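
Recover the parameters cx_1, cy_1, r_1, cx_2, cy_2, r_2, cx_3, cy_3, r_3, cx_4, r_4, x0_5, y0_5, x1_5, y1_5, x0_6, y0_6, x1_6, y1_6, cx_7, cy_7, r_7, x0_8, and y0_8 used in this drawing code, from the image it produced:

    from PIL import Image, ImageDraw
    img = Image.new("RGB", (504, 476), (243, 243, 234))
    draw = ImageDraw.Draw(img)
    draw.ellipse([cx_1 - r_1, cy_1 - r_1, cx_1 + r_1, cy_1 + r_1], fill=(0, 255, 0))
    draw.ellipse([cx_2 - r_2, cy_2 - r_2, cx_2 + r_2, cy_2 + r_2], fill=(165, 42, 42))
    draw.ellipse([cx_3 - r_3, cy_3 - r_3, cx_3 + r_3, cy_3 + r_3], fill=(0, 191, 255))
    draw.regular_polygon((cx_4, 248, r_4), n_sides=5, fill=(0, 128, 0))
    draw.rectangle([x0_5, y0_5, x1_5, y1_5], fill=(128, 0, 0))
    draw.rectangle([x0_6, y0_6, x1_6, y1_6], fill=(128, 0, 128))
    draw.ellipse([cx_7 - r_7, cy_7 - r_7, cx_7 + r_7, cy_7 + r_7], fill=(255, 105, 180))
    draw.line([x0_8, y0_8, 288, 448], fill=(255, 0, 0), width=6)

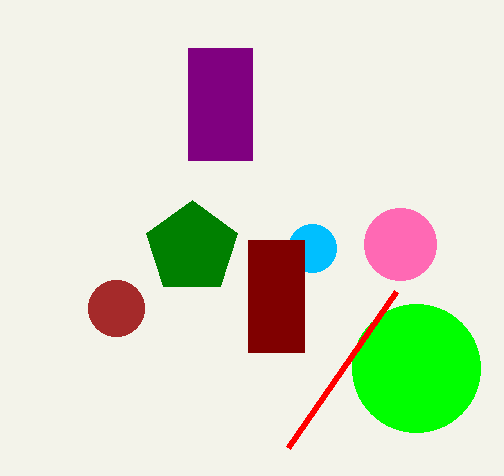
cx_1 = 416
cy_1 = 368
r_1 = 64
cx_2 = 116
cy_2 = 308
r_2 = 28
cx_3 = 312
cy_3 = 248
r_3 = 24
cx_4 = 192
r_4 = 48
x0_5 = 248
y0_5 = 240
x1_5 = 304
y1_5 = 352
x0_6 = 188
y0_6 = 48
x1_6 = 252
y1_6 = 160
cx_7 = 400
cy_7 = 244
r_7 = 36
x0_8 = 396
y0_8 = 292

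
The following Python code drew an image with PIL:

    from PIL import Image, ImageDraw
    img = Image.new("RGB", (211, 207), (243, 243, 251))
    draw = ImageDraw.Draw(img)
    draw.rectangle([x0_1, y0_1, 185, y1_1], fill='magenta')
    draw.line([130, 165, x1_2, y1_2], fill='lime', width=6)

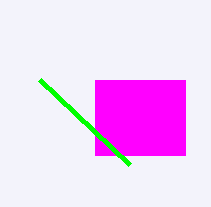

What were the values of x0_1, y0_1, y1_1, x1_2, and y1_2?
x0_1 = 95, y0_1 = 80, y1_1 = 155, x1_2 = 40, y1_2 = 80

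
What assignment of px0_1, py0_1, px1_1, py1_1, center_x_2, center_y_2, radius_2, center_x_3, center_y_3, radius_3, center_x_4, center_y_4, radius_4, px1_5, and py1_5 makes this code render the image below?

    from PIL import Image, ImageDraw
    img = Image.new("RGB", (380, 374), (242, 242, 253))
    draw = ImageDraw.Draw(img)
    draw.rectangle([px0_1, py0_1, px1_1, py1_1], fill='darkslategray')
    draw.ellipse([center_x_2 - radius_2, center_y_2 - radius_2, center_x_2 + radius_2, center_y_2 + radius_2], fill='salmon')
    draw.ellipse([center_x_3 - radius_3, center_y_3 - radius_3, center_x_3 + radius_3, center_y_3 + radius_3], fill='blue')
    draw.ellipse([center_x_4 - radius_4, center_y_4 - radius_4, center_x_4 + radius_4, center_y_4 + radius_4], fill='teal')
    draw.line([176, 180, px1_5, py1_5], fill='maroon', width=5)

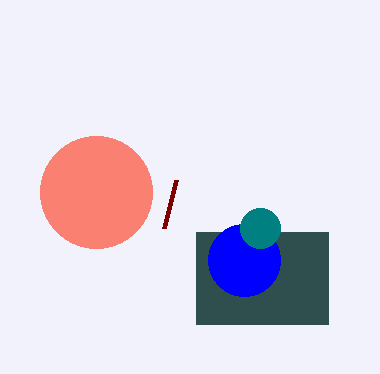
px0_1 = 196, py0_1 = 232, px1_1 = 328, py1_1 = 324, center_x_2 = 96, center_y_2 = 192, radius_2 = 56, center_x_3 = 244, center_y_3 = 260, radius_3 = 36, center_x_4 = 260, center_y_4 = 228, radius_4 = 20, px1_5 = 164, py1_5 = 228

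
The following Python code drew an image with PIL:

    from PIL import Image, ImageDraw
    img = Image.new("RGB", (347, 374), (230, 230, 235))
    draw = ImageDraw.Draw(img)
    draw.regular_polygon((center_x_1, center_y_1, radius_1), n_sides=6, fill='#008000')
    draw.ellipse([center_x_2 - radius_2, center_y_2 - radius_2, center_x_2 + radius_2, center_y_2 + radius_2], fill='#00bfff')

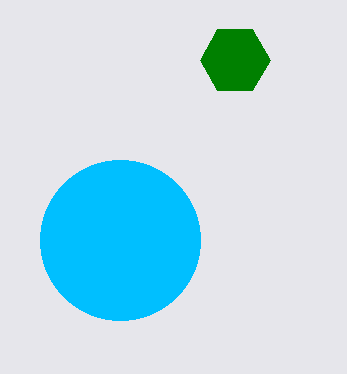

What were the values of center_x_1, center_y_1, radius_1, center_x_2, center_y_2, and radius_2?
center_x_1 = 235, center_y_1 = 60, radius_1 = 35, center_x_2 = 120, center_y_2 = 240, radius_2 = 80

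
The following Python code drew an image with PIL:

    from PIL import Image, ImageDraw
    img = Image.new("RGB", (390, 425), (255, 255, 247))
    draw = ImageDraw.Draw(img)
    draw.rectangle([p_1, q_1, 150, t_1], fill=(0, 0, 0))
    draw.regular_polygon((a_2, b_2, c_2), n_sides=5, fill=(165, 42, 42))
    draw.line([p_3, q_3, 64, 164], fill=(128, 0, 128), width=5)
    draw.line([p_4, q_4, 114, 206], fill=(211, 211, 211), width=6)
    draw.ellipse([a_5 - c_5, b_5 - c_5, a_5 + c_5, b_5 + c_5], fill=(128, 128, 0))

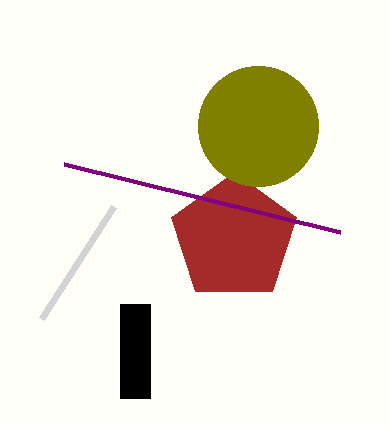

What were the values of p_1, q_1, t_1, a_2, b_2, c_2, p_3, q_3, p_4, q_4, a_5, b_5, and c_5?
p_1 = 120
q_1 = 304
t_1 = 398
a_2 = 234
b_2 = 238
c_2 = 66
p_3 = 340
q_3 = 232
p_4 = 42
q_4 = 318
a_5 = 258
b_5 = 126
c_5 = 60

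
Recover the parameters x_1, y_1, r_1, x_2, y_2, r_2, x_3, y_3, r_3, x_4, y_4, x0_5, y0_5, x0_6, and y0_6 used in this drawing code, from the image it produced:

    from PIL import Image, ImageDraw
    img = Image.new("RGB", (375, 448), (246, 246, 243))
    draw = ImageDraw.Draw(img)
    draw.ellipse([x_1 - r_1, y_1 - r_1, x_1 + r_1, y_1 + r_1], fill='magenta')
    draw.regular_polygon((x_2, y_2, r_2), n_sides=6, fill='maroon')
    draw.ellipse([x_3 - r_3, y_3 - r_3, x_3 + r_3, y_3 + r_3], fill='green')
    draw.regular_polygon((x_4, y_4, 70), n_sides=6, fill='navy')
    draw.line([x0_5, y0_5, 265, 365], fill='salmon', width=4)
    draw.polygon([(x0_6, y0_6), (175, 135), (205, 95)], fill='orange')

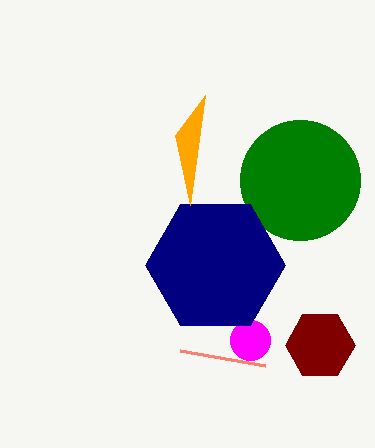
x_1 = 250
y_1 = 340
r_1 = 20
x_2 = 320
y_2 = 345
r_2 = 35
x_3 = 300
y_3 = 180
r_3 = 60
x_4 = 215
y_4 = 265
x0_5 = 180
y0_5 = 350
x0_6 = 190
y0_6 = 205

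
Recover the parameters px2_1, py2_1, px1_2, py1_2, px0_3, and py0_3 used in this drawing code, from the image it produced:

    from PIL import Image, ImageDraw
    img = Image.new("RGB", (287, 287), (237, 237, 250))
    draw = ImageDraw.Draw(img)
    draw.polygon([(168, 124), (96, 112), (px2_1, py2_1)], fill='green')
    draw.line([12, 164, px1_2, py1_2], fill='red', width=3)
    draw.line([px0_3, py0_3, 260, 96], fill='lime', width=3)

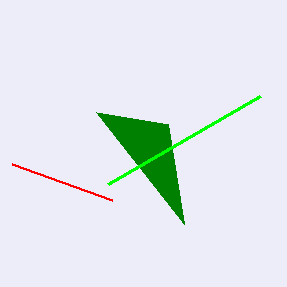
px2_1 = 184; py2_1 = 224; px1_2 = 112; py1_2 = 200; px0_3 = 108; py0_3 = 184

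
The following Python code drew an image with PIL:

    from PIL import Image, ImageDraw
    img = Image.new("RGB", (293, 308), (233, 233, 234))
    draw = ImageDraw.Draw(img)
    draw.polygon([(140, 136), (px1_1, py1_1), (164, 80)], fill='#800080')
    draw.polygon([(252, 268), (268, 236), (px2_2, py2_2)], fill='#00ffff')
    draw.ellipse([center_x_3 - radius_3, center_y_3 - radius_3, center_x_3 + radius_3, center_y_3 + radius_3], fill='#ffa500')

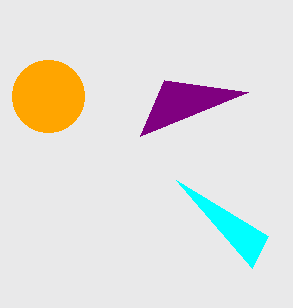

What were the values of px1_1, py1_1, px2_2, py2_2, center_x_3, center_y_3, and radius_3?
px1_1 = 248, py1_1 = 92, px2_2 = 176, py2_2 = 180, center_x_3 = 48, center_y_3 = 96, radius_3 = 36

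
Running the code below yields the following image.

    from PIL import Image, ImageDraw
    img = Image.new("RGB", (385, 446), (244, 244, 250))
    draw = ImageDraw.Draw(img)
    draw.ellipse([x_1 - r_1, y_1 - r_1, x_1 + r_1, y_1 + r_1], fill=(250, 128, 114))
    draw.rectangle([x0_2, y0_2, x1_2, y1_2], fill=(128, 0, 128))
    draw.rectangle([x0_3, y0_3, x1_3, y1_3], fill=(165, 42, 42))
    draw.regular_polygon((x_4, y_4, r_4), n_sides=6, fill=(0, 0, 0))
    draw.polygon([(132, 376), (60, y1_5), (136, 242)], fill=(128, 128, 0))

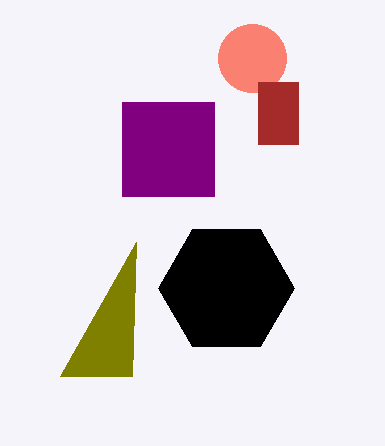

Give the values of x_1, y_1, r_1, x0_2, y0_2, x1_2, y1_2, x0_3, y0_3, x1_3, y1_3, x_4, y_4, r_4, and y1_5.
x_1 = 252, y_1 = 58, r_1 = 34, x0_2 = 122, y0_2 = 102, x1_2 = 214, y1_2 = 196, x0_3 = 258, y0_3 = 82, x1_3 = 298, y1_3 = 144, x_4 = 226, y_4 = 288, r_4 = 68, y1_5 = 376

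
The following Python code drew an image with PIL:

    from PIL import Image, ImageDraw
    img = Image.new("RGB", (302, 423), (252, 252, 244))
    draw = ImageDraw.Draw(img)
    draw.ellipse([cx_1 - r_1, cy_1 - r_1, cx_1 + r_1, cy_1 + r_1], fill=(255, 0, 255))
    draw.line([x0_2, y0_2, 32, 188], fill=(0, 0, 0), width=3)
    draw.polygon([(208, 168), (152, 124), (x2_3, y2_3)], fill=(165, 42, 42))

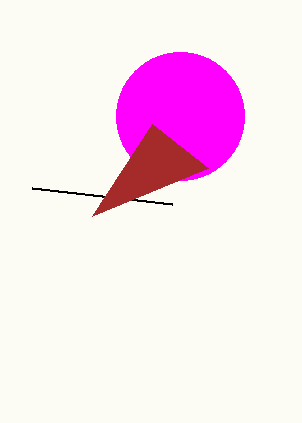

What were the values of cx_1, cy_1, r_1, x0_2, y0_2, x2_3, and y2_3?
cx_1 = 180
cy_1 = 116
r_1 = 64
x0_2 = 172
y0_2 = 204
x2_3 = 92
y2_3 = 216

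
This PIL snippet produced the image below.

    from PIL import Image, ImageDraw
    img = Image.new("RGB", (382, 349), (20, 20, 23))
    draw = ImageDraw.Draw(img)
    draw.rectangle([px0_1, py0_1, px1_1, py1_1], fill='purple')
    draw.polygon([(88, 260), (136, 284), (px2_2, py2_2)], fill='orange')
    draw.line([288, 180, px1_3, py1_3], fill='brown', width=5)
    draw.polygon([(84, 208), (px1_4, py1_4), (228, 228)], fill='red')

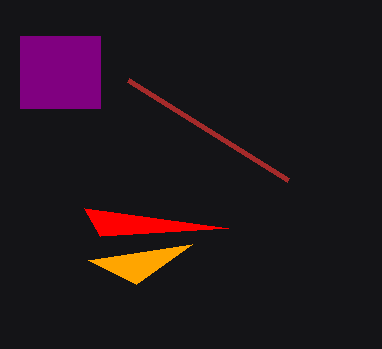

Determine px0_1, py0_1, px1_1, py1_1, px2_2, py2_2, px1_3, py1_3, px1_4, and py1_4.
px0_1 = 20, py0_1 = 36, px1_1 = 100, py1_1 = 108, px2_2 = 192, py2_2 = 244, px1_3 = 128, py1_3 = 80, px1_4 = 100, py1_4 = 236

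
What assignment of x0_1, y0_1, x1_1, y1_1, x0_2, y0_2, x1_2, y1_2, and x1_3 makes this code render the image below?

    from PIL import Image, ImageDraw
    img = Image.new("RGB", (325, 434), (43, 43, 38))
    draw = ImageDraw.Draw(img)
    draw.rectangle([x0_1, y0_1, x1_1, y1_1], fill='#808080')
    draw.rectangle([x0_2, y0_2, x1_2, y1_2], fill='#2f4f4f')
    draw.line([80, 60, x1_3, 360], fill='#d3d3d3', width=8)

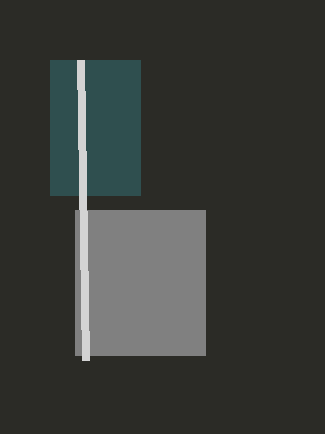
x0_1 = 75, y0_1 = 210, x1_1 = 205, y1_1 = 355, x0_2 = 50, y0_2 = 60, x1_2 = 140, y1_2 = 195, x1_3 = 85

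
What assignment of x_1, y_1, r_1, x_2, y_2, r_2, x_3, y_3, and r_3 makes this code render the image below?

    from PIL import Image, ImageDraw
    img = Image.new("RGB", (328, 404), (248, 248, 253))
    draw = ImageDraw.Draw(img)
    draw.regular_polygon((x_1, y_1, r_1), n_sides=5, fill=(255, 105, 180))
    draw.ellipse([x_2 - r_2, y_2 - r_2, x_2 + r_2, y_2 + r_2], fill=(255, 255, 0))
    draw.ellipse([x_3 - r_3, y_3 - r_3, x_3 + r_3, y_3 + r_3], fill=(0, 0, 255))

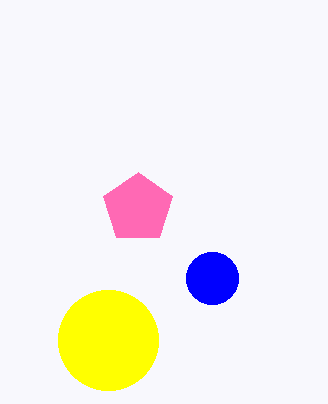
x_1 = 138, y_1 = 208, r_1 = 36, x_2 = 108, y_2 = 340, r_2 = 50, x_3 = 212, y_3 = 278, r_3 = 26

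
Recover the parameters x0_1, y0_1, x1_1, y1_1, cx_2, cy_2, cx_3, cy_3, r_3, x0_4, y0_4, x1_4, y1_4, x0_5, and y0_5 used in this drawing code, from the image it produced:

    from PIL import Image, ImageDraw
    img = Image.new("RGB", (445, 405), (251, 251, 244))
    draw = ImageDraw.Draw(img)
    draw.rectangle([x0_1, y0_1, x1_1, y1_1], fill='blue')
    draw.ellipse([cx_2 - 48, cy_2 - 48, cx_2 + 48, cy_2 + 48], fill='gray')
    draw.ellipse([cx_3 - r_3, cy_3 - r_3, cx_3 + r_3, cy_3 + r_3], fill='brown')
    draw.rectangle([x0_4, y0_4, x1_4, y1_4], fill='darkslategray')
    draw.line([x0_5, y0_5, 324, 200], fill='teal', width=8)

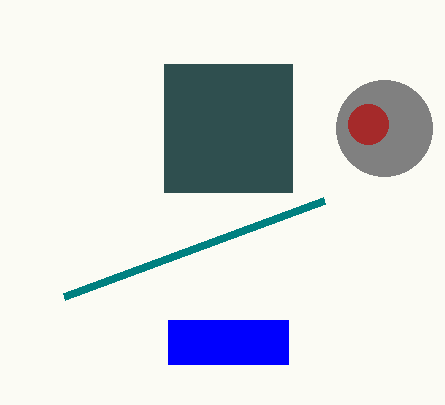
x0_1 = 168, y0_1 = 320, x1_1 = 288, y1_1 = 364, cx_2 = 384, cy_2 = 128, cx_3 = 368, cy_3 = 124, r_3 = 20, x0_4 = 164, y0_4 = 64, x1_4 = 292, y1_4 = 192, x0_5 = 64, y0_5 = 296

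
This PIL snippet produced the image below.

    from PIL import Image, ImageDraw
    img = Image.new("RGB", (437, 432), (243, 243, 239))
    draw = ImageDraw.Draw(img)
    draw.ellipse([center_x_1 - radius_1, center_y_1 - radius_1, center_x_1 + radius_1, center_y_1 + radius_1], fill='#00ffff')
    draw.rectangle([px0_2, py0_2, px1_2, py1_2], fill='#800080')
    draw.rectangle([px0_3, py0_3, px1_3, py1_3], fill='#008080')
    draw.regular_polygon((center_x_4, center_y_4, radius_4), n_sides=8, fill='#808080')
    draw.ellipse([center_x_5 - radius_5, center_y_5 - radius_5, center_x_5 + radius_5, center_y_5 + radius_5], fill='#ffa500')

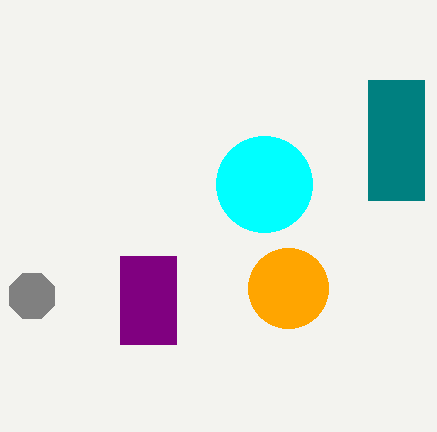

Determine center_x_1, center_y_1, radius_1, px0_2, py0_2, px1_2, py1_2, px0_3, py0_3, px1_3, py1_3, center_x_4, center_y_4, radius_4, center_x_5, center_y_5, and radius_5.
center_x_1 = 264; center_y_1 = 184; radius_1 = 48; px0_2 = 120; py0_2 = 256; px1_2 = 176; py1_2 = 344; px0_3 = 368; py0_3 = 80; px1_3 = 424; py1_3 = 200; center_x_4 = 32; center_y_4 = 296; radius_4 = 24; center_x_5 = 288; center_y_5 = 288; radius_5 = 40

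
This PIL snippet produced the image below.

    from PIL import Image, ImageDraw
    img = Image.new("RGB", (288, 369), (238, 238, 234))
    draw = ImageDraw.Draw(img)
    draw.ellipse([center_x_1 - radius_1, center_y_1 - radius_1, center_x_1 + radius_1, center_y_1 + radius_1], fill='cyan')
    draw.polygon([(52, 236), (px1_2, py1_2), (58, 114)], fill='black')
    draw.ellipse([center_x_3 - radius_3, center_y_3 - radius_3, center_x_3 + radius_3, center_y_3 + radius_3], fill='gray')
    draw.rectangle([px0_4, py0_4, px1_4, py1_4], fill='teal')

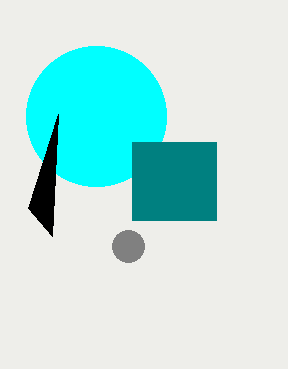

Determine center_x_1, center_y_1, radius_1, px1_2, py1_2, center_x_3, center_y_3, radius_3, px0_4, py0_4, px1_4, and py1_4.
center_x_1 = 96, center_y_1 = 116, radius_1 = 70, px1_2 = 28, py1_2 = 208, center_x_3 = 128, center_y_3 = 246, radius_3 = 16, px0_4 = 132, py0_4 = 142, px1_4 = 216, py1_4 = 220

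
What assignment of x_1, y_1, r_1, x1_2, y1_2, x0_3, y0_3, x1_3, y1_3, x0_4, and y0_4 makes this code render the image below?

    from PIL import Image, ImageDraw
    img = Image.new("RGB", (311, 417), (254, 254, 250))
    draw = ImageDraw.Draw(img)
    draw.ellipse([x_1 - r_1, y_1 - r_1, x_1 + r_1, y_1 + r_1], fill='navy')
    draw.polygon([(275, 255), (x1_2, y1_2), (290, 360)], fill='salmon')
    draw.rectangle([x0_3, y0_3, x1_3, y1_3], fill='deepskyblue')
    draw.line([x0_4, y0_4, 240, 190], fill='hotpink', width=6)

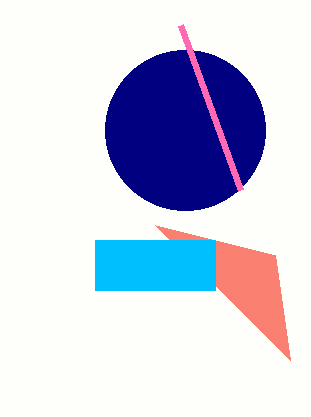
x_1 = 185; y_1 = 130; r_1 = 80; x1_2 = 155; y1_2 = 225; x0_3 = 95; y0_3 = 240; x1_3 = 215; y1_3 = 290; x0_4 = 180; y0_4 = 25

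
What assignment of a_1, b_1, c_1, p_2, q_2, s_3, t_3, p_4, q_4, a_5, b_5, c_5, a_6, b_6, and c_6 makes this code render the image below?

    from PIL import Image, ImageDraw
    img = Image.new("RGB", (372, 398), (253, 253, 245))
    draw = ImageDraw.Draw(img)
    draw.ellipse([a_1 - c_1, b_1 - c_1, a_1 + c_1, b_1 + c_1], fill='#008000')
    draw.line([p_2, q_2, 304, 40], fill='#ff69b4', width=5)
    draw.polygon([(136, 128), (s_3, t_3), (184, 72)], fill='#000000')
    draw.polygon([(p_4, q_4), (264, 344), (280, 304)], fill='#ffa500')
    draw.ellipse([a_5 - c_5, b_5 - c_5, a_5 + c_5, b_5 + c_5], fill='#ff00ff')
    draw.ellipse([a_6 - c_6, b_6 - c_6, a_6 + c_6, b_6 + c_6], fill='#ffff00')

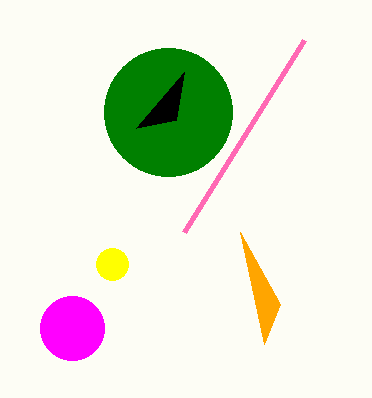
a_1 = 168, b_1 = 112, c_1 = 64, p_2 = 184, q_2 = 232, s_3 = 176, t_3 = 120, p_4 = 240, q_4 = 232, a_5 = 72, b_5 = 328, c_5 = 32, a_6 = 112, b_6 = 264, c_6 = 16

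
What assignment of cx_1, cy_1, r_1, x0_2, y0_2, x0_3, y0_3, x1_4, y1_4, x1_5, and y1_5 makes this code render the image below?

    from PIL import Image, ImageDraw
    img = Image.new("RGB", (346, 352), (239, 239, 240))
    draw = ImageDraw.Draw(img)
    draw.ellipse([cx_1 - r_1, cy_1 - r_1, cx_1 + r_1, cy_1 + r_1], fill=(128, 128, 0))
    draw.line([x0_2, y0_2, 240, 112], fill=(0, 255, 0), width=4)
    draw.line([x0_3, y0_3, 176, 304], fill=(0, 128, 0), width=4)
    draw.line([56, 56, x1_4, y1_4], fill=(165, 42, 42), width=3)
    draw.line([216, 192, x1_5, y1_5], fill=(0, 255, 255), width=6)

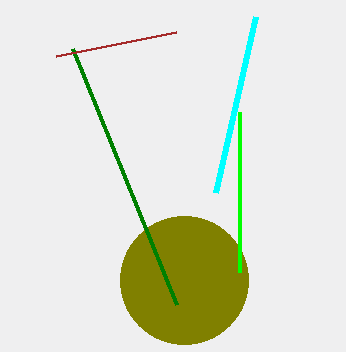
cx_1 = 184
cy_1 = 280
r_1 = 64
x0_2 = 240
y0_2 = 272
x0_3 = 72
y0_3 = 48
x1_4 = 176
y1_4 = 32
x1_5 = 256
y1_5 = 16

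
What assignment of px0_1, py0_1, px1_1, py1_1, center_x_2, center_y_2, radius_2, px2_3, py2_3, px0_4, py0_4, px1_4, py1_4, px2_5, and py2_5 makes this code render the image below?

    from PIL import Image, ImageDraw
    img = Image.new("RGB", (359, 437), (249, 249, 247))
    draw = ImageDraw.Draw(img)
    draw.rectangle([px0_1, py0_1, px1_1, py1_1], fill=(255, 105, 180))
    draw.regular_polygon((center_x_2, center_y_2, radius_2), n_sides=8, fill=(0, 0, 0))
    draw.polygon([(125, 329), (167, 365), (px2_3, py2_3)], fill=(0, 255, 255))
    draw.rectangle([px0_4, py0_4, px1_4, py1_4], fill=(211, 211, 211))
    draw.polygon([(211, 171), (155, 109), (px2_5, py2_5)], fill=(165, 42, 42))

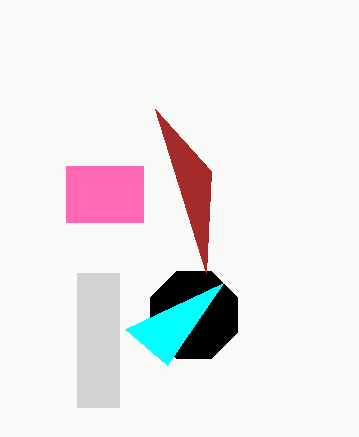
px0_1 = 66, py0_1 = 166, px1_1 = 143, py1_1 = 222, center_x_2 = 194, center_y_2 = 315, radius_2 = 47, px2_3 = 223, py2_3 = 283, px0_4 = 77, py0_4 = 273, px1_4 = 119, py1_4 = 407, px2_5 = 206, py2_5 = 273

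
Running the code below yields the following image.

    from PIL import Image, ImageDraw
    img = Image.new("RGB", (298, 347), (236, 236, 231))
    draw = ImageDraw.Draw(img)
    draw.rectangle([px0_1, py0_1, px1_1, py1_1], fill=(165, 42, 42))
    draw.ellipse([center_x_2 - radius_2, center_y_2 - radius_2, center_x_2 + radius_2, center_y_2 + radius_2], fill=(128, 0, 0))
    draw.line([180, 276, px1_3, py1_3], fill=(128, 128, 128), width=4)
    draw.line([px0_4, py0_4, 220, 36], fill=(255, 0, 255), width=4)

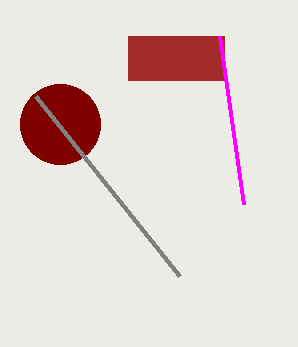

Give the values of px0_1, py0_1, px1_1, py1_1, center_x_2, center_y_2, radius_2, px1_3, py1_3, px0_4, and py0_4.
px0_1 = 128, py0_1 = 36, px1_1 = 224, py1_1 = 80, center_x_2 = 60, center_y_2 = 124, radius_2 = 40, px1_3 = 36, py1_3 = 96, px0_4 = 244, py0_4 = 204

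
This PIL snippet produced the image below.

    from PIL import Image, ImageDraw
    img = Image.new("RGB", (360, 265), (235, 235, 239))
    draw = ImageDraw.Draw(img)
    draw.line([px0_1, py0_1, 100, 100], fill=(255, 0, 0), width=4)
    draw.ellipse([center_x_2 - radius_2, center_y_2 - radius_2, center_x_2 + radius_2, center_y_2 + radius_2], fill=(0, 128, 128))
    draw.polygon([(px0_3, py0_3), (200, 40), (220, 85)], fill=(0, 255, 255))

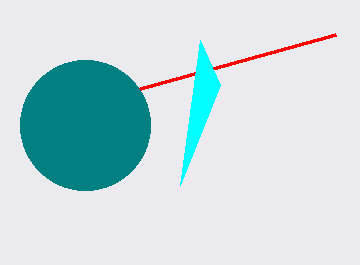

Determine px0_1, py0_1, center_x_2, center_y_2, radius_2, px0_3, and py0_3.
px0_1 = 335, py0_1 = 35, center_x_2 = 85, center_y_2 = 125, radius_2 = 65, px0_3 = 180, py0_3 = 185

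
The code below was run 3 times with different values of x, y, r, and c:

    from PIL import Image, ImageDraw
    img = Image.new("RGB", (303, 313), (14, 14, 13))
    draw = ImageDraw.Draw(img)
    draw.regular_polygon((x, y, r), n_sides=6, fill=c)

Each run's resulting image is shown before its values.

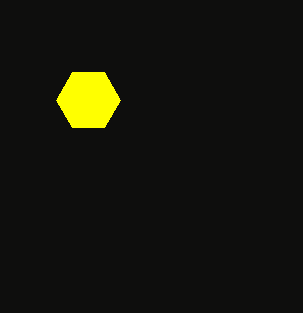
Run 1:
x = 88; y = 100; r = 32; c = 'yellow'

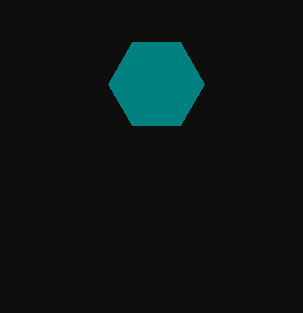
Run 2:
x = 156, y = 84, r = 48, c = 'teal'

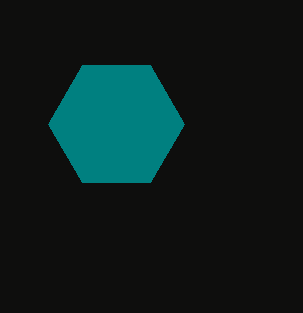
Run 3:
x = 116; y = 124; r = 68; c = 'teal'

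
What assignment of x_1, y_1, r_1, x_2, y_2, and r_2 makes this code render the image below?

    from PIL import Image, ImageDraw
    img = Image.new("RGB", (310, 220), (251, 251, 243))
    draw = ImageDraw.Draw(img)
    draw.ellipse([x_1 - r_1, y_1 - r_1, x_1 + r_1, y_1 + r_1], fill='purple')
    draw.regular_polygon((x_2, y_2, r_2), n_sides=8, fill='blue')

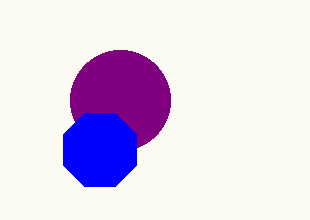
x_1 = 120, y_1 = 100, r_1 = 50, x_2 = 100, y_2 = 150, r_2 = 40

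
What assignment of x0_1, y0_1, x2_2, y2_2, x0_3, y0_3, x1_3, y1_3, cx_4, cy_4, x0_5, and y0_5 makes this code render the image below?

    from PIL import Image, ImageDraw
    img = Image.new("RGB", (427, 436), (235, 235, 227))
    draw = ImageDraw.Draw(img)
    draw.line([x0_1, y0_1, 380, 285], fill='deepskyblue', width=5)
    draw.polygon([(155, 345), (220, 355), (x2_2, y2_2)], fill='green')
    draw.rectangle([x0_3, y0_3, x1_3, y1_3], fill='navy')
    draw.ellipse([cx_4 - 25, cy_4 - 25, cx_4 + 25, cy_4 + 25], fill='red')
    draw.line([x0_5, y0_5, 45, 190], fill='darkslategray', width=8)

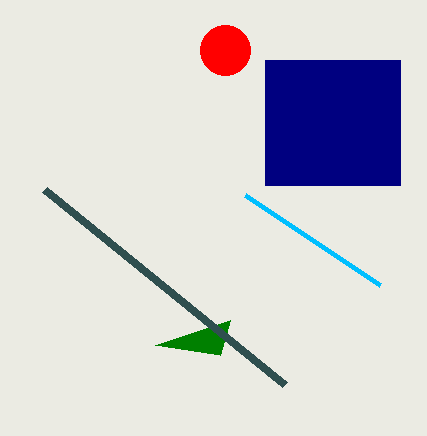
x0_1 = 245; y0_1 = 195; x2_2 = 230; y2_2 = 320; x0_3 = 265; y0_3 = 60; x1_3 = 400; y1_3 = 185; cx_4 = 225; cy_4 = 50; x0_5 = 285; y0_5 = 385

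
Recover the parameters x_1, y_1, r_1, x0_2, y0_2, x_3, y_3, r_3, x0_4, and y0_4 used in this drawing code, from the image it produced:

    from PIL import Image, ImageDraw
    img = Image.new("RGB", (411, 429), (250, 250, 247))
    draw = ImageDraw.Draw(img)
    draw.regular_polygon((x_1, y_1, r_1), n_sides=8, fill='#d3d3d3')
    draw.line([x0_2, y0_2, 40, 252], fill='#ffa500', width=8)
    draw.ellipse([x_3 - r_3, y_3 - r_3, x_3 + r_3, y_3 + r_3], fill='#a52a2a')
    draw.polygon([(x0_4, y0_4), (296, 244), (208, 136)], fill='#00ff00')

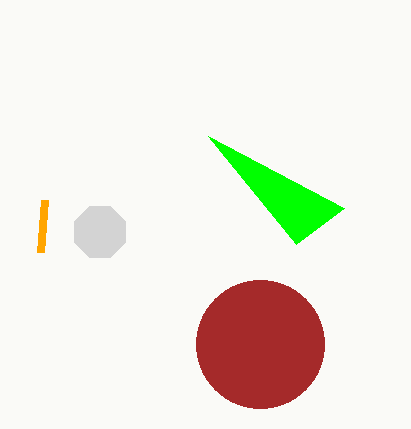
x_1 = 100; y_1 = 232; r_1 = 28; x0_2 = 44; y0_2 = 200; x_3 = 260; y_3 = 344; r_3 = 64; x0_4 = 344; y0_4 = 208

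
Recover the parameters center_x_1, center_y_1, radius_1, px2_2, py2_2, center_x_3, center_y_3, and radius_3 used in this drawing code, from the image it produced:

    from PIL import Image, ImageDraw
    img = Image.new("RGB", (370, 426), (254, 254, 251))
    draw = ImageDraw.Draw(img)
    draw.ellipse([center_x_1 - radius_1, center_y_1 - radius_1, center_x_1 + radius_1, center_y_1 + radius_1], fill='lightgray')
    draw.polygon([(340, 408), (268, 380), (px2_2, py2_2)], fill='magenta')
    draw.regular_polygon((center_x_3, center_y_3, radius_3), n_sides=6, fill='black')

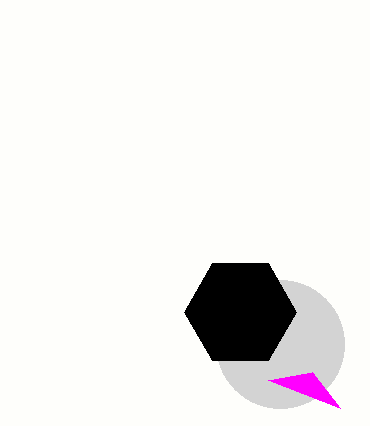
center_x_1 = 280, center_y_1 = 344, radius_1 = 64, px2_2 = 312, py2_2 = 372, center_x_3 = 240, center_y_3 = 312, radius_3 = 56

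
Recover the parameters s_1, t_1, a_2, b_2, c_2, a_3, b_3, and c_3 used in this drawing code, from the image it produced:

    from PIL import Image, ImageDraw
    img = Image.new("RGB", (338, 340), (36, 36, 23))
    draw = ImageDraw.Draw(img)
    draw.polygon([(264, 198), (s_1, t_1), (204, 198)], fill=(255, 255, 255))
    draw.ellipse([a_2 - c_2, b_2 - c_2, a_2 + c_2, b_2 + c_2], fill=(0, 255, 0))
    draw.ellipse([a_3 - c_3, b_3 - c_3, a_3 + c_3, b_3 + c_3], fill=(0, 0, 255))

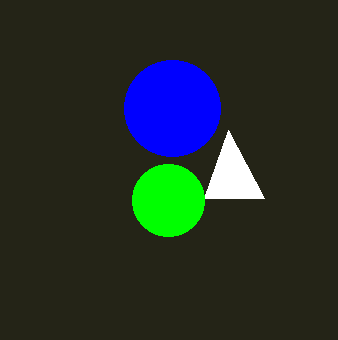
s_1 = 228; t_1 = 130; a_2 = 168; b_2 = 200; c_2 = 36; a_3 = 172; b_3 = 108; c_3 = 48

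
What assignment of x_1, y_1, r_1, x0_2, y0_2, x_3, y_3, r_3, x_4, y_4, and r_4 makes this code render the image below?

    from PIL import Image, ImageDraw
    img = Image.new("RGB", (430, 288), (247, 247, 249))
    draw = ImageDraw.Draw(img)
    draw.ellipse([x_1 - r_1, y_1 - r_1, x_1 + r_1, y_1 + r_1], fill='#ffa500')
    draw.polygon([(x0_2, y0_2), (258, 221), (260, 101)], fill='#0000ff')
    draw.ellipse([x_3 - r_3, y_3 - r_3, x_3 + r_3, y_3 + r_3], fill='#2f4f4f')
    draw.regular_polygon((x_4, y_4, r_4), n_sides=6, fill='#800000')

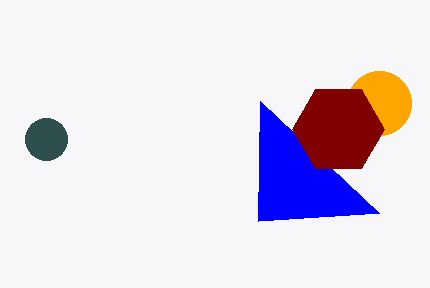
x_1 = 379; y_1 = 103; r_1 = 32; x0_2 = 379; y0_2 = 213; x_3 = 46; y_3 = 139; r_3 = 21; x_4 = 338; y_4 = 129; r_4 = 46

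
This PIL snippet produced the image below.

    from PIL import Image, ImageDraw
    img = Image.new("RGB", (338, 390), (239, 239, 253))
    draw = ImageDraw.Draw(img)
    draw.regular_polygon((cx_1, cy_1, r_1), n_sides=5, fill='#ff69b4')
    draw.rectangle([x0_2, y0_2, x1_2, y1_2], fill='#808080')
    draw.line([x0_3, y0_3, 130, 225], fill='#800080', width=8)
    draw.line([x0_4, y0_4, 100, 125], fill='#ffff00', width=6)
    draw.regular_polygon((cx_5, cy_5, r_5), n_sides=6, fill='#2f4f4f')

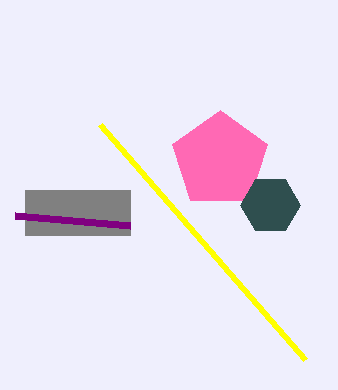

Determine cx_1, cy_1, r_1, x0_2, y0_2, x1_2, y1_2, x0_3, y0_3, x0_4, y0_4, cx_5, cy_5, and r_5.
cx_1 = 220; cy_1 = 160; r_1 = 50; x0_2 = 25; y0_2 = 190; x1_2 = 130; y1_2 = 235; x0_3 = 15; y0_3 = 215; x0_4 = 305; y0_4 = 360; cx_5 = 270; cy_5 = 205; r_5 = 30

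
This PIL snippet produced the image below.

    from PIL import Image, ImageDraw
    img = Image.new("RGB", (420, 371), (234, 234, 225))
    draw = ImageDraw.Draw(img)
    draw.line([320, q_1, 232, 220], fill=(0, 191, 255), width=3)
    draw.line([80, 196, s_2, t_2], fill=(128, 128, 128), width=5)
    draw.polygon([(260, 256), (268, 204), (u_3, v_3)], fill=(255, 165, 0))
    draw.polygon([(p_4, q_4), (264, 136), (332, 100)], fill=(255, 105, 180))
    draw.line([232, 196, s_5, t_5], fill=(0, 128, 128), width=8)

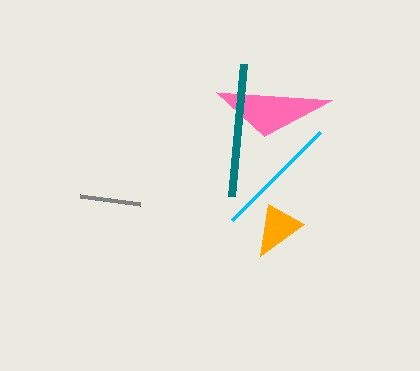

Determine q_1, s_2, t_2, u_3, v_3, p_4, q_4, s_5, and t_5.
q_1 = 132; s_2 = 140; t_2 = 204; u_3 = 304; v_3 = 224; p_4 = 216; q_4 = 92; s_5 = 244; t_5 = 64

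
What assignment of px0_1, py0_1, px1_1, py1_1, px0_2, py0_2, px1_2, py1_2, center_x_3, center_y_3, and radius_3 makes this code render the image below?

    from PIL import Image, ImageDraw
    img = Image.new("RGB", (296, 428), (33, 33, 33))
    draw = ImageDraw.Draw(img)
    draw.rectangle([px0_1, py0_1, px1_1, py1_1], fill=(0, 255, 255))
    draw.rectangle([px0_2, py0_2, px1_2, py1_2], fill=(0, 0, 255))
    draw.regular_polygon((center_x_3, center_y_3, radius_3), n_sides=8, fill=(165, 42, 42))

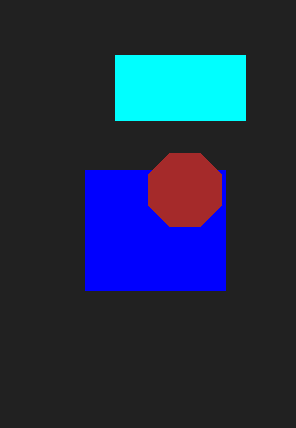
px0_1 = 115
py0_1 = 55
px1_1 = 245
py1_1 = 120
px0_2 = 85
py0_2 = 170
px1_2 = 225
py1_2 = 290
center_x_3 = 185
center_y_3 = 190
radius_3 = 40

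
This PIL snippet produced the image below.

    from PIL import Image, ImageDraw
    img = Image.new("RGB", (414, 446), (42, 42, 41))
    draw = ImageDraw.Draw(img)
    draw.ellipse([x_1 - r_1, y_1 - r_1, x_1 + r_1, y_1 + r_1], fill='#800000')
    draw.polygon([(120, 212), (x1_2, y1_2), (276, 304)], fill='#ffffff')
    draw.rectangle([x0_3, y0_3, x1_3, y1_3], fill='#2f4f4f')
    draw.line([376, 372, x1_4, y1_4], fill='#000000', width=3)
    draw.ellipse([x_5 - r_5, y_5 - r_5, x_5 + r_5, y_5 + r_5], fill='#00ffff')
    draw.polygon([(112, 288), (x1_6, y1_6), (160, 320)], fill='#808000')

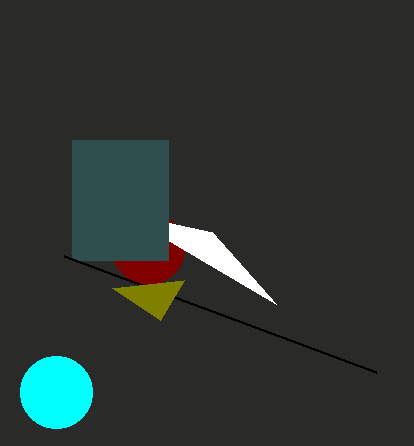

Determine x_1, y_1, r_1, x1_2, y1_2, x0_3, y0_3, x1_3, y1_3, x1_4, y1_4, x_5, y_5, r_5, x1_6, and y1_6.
x_1 = 148, y_1 = 248, r_1 = 36, x1_2 = 212, y1_2 = 232, x0_3 = 72, y0_3 = 140, x1_3 = 168, y1_3 = 260, x1_4 = 64, y1_4 = 256, x_5 = 56, y_5 = 392, r_5 = 36, x1_6 = 184, y1_6 = 280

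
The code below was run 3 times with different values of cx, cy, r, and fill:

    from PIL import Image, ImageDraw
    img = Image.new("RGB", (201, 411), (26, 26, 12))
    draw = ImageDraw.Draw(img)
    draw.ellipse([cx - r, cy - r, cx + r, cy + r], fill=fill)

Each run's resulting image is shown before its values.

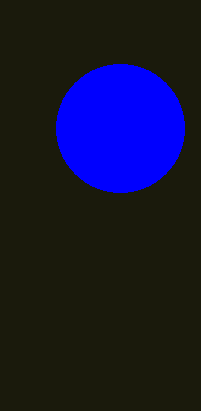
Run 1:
cx = 120; cy = 128; r = 64; fill = 'blue'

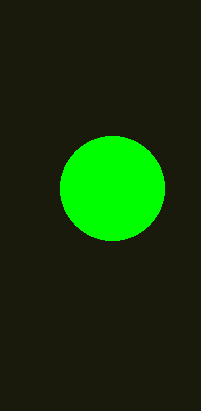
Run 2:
cx = 112
cy = 188
r = 52
fill = 'lime'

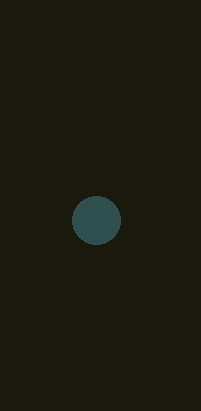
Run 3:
cx = 96, cy = 220, r = 24, fill = 'darkslategray'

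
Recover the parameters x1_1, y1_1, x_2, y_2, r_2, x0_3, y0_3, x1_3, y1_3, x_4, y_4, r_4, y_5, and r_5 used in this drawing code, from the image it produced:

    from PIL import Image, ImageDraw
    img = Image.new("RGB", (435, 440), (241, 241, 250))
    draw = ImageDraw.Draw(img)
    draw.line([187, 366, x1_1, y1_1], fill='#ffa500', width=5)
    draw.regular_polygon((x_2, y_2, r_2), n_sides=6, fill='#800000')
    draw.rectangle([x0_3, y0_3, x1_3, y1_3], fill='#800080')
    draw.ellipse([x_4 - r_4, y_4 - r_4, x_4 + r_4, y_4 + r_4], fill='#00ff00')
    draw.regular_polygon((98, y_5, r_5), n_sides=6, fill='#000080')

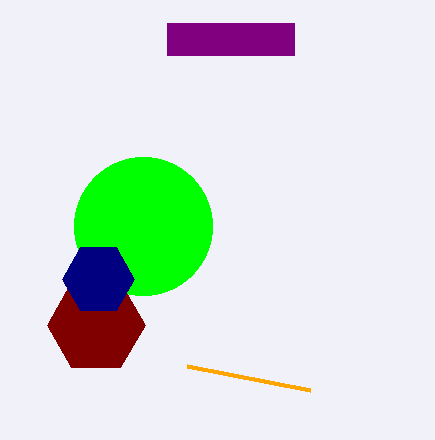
x1_1 = 310
y1_1 = 390
x_2 = 96
y_2 = 325
r_2 = 49
x0_3 = 167
y0_3 = 23
x1_3 = 294
y1_3 = 55
x_4 = 143
y_4 = 226
r_4 = 69
y_5 = 279
r_5 = 36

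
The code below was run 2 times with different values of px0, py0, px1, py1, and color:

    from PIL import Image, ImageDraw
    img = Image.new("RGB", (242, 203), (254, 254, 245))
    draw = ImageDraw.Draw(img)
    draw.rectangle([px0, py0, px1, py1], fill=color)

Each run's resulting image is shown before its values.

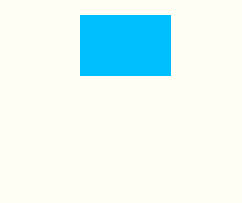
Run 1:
px0 = 80, py0 = 15, px1 = 170, py1 = 75, color = 'deepskyblue'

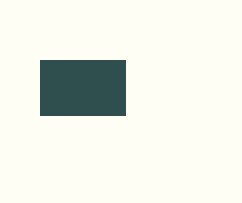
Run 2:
px0 = 40; py0 = 60; px1 = 125; py1 = 115; color = 'darkslategray'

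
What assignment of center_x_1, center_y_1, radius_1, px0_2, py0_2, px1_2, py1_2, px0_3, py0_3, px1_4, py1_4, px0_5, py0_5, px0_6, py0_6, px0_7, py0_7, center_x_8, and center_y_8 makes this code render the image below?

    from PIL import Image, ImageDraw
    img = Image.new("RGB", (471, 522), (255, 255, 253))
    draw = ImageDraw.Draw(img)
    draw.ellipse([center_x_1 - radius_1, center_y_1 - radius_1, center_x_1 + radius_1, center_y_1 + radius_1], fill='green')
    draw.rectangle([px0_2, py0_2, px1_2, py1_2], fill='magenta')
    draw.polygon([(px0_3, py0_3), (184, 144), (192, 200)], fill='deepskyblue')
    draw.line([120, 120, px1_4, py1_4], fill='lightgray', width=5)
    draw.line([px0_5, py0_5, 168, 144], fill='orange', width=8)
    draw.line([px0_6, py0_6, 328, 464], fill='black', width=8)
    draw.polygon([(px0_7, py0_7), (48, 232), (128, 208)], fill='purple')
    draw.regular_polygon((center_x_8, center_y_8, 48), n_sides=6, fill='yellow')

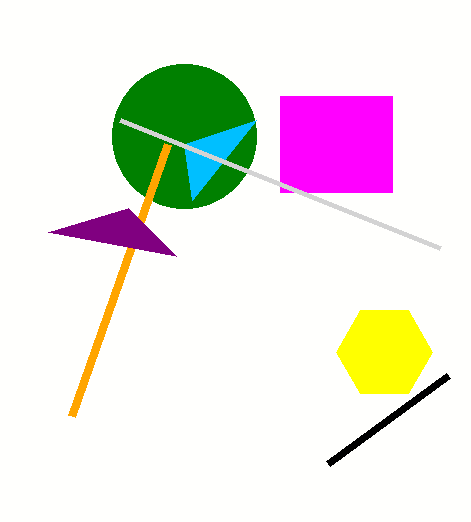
center_x_1 = 184, center_y_1 = 136, radius_1 = 72, px0_2 = 280, py0_2 = 96, px1_2 = 392, py1_2 = 192, px0_3 = 256, py0_3 = 120, px1_4 = 440, py1_4 = 248, px0_5 = 72, py0_5 = 416, px0_6 = 448, py0_6 = 376, px0_7 = 176, py0_7 = 256, center_x_8 = 384, center_y_8 = 352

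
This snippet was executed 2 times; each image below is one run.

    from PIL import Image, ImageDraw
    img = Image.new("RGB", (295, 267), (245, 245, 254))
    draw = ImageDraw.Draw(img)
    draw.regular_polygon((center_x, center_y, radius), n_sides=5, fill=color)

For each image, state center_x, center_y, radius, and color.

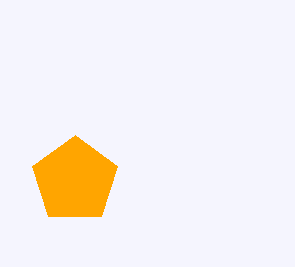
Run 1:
center_x = 75
center_y = 180
radius = 45
color = 'orange'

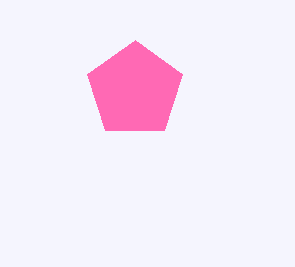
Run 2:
center_x = 135, center_y = 90, radius = 50, color = 'hotpink'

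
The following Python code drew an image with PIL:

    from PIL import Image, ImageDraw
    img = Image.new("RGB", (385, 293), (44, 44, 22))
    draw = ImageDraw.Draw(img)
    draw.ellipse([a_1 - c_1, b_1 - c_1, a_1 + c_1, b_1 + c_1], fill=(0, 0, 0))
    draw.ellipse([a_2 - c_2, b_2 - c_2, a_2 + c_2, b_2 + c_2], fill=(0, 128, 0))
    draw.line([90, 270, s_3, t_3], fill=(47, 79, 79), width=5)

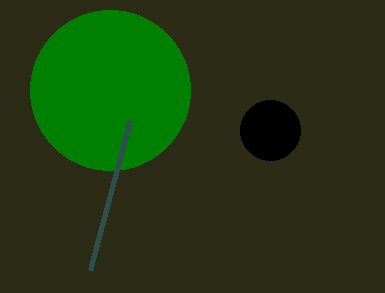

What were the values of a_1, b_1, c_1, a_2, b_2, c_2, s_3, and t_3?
a_1 = 270
b_1 = 130
c_1 = 30
a_2 = 110
b_2 = 90
c_2 = 80
s_3 = 130
t_3 = 120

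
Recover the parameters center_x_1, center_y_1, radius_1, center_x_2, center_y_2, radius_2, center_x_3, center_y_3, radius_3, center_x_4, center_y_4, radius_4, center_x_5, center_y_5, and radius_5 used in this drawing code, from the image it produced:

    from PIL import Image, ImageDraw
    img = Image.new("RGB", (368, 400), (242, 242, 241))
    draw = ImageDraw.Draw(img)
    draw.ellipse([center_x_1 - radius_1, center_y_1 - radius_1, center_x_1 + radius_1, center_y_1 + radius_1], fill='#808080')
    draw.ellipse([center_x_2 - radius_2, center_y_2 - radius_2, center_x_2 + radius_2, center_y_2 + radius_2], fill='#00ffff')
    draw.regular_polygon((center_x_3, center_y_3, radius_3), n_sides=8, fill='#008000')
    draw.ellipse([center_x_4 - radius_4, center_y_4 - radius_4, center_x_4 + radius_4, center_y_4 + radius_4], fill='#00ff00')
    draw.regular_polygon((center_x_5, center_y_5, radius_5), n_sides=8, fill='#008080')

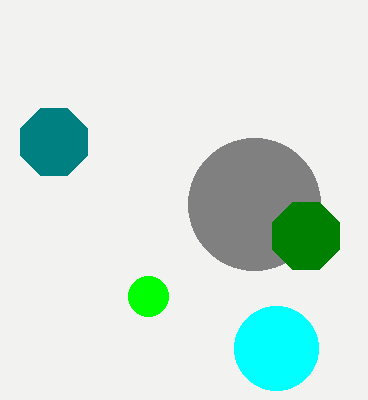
center_x_1 = 254, center_y_1 = 204, radius_1 = 66, center_x_2 = 276, center_y_2 = 348, radius_2 = 42, center_x_3 = 306, center_y_3 = 236, radius_3 = 36, center_x_4 = 148, center_y_4 = 296, radius_4 = 20, center_x_5 = 54, center_y_5 = 142, radius_5 = 36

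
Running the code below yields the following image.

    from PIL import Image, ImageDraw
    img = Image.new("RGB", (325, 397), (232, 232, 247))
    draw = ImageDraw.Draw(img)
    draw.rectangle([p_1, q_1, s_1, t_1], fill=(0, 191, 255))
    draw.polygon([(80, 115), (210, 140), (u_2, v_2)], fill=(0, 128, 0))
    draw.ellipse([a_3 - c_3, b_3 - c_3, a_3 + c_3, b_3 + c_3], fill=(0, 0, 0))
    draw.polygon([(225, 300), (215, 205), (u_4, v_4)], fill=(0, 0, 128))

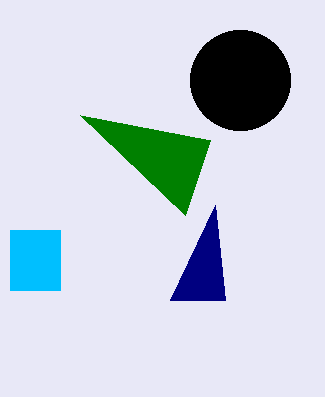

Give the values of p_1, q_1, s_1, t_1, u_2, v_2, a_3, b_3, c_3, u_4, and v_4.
p_1 = 10
q_1 = 230
s_1 = 60
t_1 = 290
u_2 = 185
v_2 = 215
a_3 = 240
b_3 = 80
c_3 = 50
u_4 = 170
v_4 = 300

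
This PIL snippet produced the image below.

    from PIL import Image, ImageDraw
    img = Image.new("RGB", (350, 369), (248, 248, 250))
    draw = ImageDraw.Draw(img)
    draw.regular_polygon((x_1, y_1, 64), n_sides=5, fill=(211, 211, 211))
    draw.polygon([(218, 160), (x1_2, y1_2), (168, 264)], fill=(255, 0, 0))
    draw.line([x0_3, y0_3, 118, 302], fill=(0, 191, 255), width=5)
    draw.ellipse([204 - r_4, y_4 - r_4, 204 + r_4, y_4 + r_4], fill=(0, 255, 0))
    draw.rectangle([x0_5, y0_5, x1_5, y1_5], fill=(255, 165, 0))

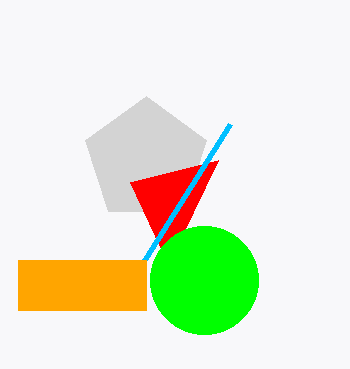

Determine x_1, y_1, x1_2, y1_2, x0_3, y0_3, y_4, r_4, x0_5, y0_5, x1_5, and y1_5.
x_1 = 146; y_1 = 160; x1_2 = 130; y1_2 = 182; x0_3 = 230; y0_3 = 124; y_4 = 280; r_4 = 54; x0_5 = 18; y0_5 = 260; x1_5 = 146; y1_5 = 310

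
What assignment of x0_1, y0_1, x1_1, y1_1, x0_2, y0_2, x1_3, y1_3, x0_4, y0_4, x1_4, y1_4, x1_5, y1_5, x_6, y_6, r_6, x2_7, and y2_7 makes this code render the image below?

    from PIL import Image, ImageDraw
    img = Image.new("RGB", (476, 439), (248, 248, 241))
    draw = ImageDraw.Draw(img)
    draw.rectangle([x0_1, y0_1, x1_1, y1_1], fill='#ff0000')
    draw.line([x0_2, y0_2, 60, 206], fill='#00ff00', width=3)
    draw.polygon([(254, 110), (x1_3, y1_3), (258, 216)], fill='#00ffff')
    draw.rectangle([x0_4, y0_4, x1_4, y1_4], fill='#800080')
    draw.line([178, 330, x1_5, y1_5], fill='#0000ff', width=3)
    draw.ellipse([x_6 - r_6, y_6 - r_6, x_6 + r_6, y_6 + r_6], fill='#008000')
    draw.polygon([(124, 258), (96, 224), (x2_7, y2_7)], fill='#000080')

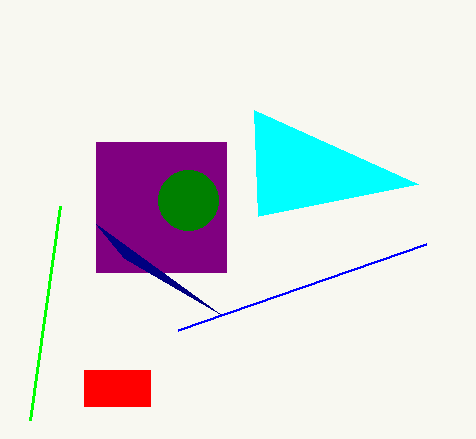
x0_1 = 84
y0_1 = 370
x1_1 = 150
y1_1 = 406
x0_2 = 30
y0_2 = 420
x1_3 = 418
y1_3 = 184
x0_4 = 96
y0_4 = 142
x1_4 = 226
y1_4 = 272
x1_5 = 426
y1_5 = 244
x_6 = 188
y_6 = 200
r_6 = 30
x2_7 = 220
y2_7 = 314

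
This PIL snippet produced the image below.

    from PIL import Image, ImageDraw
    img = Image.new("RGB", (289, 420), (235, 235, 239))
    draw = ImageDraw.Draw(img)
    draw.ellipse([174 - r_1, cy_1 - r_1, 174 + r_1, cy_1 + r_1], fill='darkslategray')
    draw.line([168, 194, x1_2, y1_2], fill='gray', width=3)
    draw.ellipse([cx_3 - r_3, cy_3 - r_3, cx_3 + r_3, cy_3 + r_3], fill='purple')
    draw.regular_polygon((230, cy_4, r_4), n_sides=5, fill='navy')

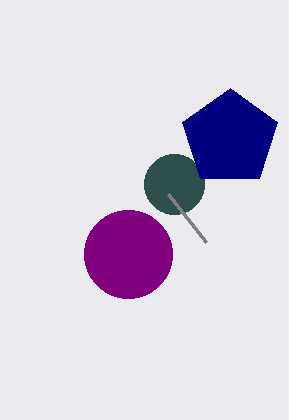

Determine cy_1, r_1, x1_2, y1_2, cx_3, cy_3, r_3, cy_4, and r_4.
cy_1 = 184
r_1 = 30
x1_2 = 206
y1_2 = 242
cx_3 = 128
cy_3 = 254
r_3 = 44
cy_4 = 138
r_4 = 50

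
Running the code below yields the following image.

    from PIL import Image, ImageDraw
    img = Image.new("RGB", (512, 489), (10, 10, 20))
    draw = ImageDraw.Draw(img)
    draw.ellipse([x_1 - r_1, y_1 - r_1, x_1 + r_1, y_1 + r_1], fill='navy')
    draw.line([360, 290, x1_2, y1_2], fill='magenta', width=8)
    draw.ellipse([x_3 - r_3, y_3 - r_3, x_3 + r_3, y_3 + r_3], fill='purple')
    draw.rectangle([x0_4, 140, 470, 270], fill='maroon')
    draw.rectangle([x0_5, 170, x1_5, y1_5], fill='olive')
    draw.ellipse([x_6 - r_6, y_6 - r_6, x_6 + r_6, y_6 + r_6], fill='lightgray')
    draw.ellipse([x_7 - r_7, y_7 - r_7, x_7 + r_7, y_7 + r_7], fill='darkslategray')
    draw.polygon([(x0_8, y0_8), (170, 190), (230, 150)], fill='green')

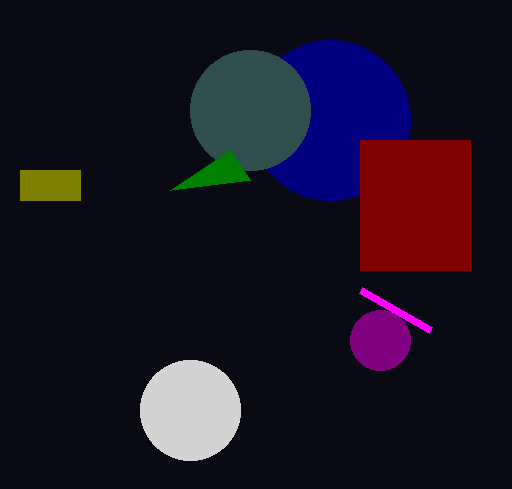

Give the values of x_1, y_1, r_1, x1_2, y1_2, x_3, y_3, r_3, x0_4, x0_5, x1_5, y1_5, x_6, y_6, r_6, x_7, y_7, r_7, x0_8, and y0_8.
x_1 = 330
y_1 = 120
r_1 = 80
x1_2 = 430
y1_2 = 330
x_3 = 380
y_3 = 340
r_3 = 30
x0_4 = 360
x0_5 = 20
x1_5 = 80
y1_5 = 200
x_6 = 190
y_6 = 410
r_6 = 50
x_7 = 250
y_7 = 110
r_7 = 60
x0_8 = 250
y0_8 = 180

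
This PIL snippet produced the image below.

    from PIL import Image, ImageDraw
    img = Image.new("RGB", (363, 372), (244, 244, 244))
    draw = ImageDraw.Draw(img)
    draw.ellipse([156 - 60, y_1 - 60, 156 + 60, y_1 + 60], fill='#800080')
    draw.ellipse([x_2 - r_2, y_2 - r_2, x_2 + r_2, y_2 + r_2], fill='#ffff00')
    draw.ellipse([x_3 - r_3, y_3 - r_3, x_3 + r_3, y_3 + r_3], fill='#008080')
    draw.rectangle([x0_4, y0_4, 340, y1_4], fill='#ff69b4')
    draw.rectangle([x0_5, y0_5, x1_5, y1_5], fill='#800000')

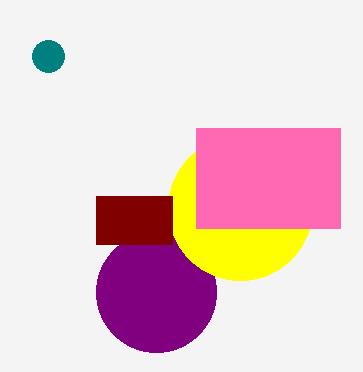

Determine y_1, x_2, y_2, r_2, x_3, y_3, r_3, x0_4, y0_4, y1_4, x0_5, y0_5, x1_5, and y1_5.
y_1 = 292; x_2 = 240; y_2 = 208; r_2 = 72; x_3 = 48; y_3 = 56; r_3 = 16; x0_4 = 196; y0_4 = 128; y1_4 = 228; x0_5 = 96; y0_5 = 196; x1_5 = 172; y1_5 = 244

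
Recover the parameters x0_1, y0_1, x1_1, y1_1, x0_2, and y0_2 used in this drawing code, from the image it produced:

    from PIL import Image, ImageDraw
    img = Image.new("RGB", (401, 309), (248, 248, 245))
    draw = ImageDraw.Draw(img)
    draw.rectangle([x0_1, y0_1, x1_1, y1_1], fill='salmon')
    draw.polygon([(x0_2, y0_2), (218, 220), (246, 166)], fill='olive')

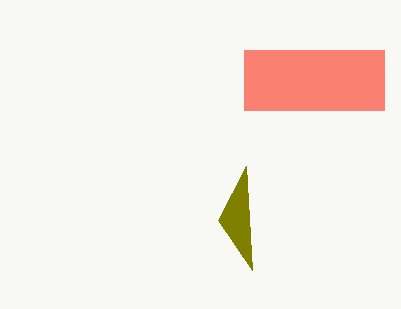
x0_1 = 244, y0_1 = 50, x1_1 = 384, y1_1 = 110, x0_2 = 252, y0_2 = 270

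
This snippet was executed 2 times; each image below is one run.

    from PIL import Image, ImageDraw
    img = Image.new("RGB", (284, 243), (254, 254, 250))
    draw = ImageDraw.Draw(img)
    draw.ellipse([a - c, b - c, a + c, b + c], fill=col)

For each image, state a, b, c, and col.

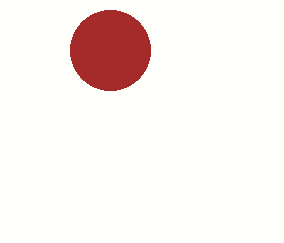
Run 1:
a = 110
b = 50
c = 40
col = 'brown'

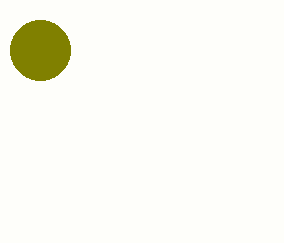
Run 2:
a = 40; b = 50; c = 30; col = 'olive'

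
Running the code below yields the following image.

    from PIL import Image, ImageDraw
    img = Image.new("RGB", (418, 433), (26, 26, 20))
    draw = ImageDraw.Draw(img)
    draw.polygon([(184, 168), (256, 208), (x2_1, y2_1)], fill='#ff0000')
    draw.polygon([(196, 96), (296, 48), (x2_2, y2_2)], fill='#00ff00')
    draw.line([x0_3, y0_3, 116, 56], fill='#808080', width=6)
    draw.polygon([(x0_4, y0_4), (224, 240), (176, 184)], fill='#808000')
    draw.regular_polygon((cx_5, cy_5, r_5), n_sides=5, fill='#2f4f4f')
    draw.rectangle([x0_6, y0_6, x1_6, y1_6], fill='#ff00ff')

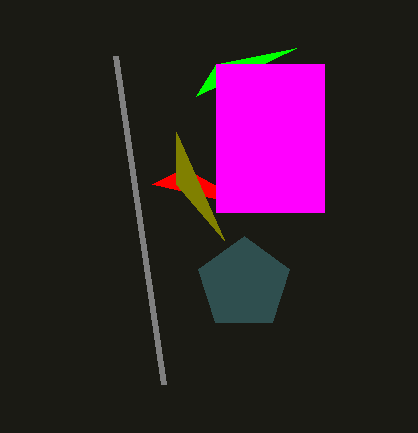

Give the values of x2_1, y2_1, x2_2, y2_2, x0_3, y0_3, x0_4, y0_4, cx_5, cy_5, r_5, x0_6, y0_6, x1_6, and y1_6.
x2_1 = 152, y2_1 = 184, x2_2 = 216, y2_2 = 64, x0_3 = 164, y0_3 = 384, x0_4 = 176, y0_4 = 132, cx_5 = 244, cy_5 = 284, r_5 = 48, x0_6 = 216, y0_6 = 64, x1_6 = 324, y1_6 = 212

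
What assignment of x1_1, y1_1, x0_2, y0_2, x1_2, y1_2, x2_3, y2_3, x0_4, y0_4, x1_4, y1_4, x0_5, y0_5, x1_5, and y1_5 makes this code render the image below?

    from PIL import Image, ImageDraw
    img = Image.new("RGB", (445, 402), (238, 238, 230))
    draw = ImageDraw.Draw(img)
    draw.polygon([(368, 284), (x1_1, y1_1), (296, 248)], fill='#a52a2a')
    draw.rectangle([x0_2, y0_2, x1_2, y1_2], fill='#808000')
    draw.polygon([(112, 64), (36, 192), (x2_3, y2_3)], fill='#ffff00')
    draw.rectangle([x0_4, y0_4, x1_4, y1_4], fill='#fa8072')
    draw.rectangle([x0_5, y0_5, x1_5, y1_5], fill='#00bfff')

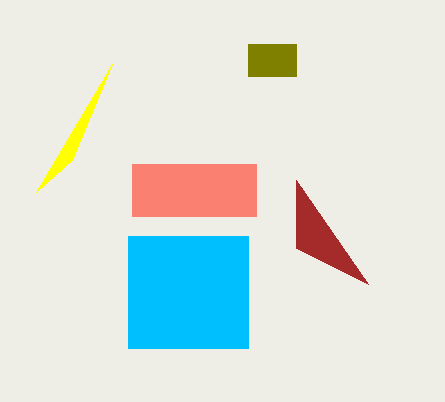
x1_1 = 296
y1_1 = 180
x0_2 = 248
y0_2 = 44
x1_2 = 296
y1_2 = 76
x2_3 = 72
y2_3 = 160
x0_4 = 132
y0_4 = 164
x1_4 = 256
y1_4 = 216
x0_5 = 128
y0_5 = 236
x1_5 = 248
y1_5 = 348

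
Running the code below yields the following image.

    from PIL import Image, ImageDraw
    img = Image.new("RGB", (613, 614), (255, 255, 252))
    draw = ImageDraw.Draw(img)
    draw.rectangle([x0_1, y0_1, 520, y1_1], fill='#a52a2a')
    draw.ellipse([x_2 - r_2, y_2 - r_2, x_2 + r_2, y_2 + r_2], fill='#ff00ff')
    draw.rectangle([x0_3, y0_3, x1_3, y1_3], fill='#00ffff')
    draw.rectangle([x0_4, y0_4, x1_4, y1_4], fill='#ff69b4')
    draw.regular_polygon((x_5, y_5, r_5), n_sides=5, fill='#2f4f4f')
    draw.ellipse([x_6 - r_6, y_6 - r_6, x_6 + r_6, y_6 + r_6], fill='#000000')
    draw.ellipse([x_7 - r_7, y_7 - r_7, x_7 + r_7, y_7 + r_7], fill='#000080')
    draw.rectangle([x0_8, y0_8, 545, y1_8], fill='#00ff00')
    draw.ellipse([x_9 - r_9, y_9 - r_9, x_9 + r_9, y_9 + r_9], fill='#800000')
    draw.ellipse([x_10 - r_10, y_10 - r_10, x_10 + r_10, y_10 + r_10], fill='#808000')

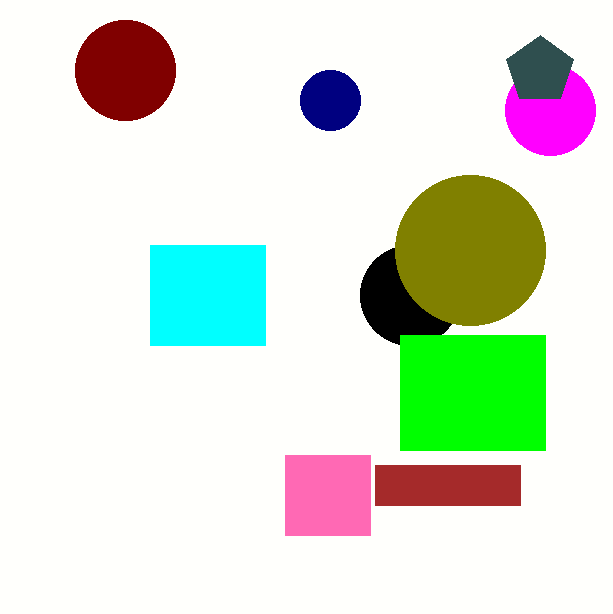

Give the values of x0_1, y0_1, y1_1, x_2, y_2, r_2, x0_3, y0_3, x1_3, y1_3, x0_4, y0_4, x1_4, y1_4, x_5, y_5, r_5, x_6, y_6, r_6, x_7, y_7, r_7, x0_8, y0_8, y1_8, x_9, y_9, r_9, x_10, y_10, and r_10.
x0_1 = 375, y0_1 = 465, y1_1 = 505, x_2 = 550, y_2 = 110, r_2 = 45, x0_3 = 150, y0_3 = 245, x1_3 = 265, y1_3 = 345, x0_4 = 285, y0_4 = 455, x1_4 = 370, y1_4 = 535, x_5 = 540, y_5 = 70, r_5 = 35, x_6 = 410, y_6 = 295, r_6 = 50, x_7 = 330, y_7 = 100, r_7 = 30, x0_8 = 400, y0_8 = 335, y1_8 = 450, x_9 = 125, y_9 = 70, r_9 = 50, x_10 = 470, y_10 = 250, r_10 = 75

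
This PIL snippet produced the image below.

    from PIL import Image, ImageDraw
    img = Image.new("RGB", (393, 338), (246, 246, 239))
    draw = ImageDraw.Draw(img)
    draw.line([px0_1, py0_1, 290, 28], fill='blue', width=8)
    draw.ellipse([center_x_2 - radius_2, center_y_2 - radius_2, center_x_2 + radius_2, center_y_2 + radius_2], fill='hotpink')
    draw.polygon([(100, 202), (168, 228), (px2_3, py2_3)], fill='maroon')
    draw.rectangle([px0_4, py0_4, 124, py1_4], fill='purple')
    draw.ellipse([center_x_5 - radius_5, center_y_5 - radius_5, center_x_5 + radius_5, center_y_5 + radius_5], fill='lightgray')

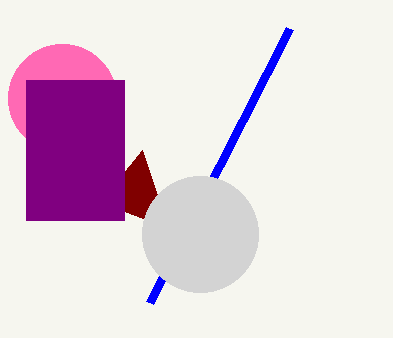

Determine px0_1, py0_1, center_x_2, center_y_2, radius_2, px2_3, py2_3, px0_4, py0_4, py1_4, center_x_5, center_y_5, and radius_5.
px0_1 = 150, py0_1 = 302, center_x_2 = 62, center_y_2 = 98, radius_2 = 54, px2_3 = 142, py2_3 = 150, px0_4 = 26, py0_4 = 80, py1_4 = 220, center_x_5 = 200, center_y_5 = 234, radius_5 = 58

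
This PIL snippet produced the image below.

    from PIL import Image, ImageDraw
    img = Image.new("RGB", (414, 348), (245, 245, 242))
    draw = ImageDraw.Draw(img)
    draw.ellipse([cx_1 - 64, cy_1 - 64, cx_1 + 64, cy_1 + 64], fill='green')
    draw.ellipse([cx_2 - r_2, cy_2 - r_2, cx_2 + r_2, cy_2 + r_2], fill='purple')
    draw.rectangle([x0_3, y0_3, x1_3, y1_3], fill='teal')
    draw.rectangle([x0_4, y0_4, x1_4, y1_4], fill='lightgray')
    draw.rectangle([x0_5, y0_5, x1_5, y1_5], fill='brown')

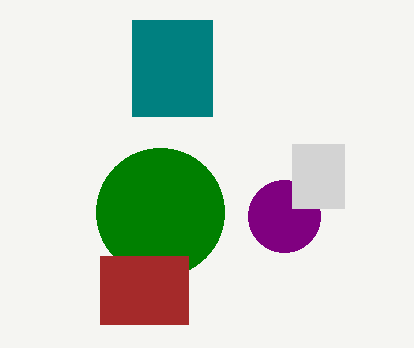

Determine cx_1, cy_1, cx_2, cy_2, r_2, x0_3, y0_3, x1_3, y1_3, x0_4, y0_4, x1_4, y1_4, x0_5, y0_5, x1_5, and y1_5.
cx_1 = 160; cy_1 = 212; cx_2 = 284; cy_2 = 216; r_2 = 36; x0_3 = 132; y0_3 = 20; x1_3 = 212; y1_3 = 116; x0_4 = 292; y0_4 = 144; x1_4 = 344; y1_4 = 208; x0_5 = 100; y0_5 = 256; x1_5 = 188; y1_5 = 324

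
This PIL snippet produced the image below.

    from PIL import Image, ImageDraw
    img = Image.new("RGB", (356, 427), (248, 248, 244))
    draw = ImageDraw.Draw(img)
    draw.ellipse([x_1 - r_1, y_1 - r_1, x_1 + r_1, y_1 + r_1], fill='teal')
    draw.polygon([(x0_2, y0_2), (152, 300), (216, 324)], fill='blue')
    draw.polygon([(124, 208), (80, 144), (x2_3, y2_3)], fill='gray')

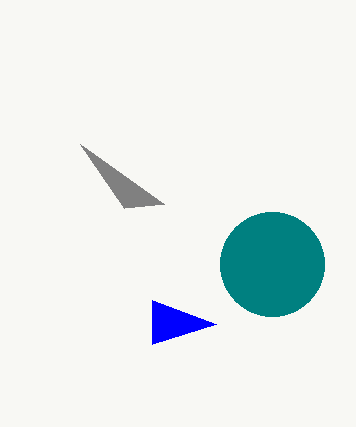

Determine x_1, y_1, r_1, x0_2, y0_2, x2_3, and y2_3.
x_1 = 272
y_1 = 264
r_1 = 52
x0_2 = 152
y0_2 = 344
x2_3 = 164
y2_3 = 204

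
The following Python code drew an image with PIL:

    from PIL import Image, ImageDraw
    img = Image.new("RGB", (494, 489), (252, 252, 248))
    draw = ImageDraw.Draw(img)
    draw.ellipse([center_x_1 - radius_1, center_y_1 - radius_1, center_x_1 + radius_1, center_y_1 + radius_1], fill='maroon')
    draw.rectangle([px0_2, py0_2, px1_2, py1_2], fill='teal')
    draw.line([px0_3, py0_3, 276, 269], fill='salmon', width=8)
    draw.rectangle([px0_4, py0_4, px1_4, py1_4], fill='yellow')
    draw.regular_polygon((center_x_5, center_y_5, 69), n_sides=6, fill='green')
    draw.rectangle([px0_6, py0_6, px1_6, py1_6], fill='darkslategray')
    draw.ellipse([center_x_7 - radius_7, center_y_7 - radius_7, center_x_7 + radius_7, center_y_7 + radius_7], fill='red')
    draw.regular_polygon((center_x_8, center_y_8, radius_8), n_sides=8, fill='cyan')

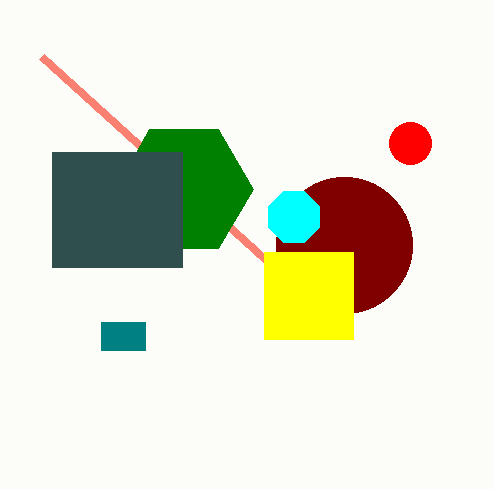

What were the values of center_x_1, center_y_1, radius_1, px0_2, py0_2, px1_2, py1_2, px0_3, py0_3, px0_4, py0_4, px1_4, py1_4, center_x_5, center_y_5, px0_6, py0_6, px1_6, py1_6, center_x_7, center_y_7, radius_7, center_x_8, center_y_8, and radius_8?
center_x_1 = 344
center_y_1 = 245
radius_1 = 68
px0_2 = 101
py0_2 = 322
px1_2 = 145
py1_2 = 350
px0_3 = 41
py0_3 = 56
px0_4 = 264
py0_4 = 252
px1_4 = 353
py1_4 = 339
center_x_5 = 184
center_y_5 = 189
px0_6 = 52
py0_6 = 152
px1_6 = 182
py1_6 = 267
center_x_7 = 410
center_y_7 = 143
radius_7 = 21
center_x_8 = 294
center_y_8 = 217
radius_8 = 28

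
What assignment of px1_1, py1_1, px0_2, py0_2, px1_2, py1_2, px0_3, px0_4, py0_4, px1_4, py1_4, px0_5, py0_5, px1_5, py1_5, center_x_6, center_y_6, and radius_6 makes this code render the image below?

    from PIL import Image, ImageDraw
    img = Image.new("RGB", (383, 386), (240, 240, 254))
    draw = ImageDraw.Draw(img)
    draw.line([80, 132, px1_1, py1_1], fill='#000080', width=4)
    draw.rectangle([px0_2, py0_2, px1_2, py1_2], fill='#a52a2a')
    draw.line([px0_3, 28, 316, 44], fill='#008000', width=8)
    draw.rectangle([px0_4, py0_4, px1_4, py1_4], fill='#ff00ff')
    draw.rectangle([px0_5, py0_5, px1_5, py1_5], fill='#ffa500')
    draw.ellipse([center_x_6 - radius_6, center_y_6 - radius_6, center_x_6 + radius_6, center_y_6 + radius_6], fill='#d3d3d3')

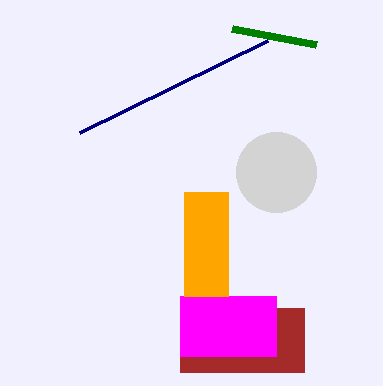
px1_1 = 268, py1_1 = 40, px0_2 = 180, py0_2 = 308, px1_2 = 304, py1_2 = 372, px0_3 = 232, px0_4 = 180, py0_4 = 296, px1_4 = 276, py1_4 = 356, px0_5 = 184, py0_5 = 192, px1_5 = 228, py1_5 = 296, center_x_6 = 276, center_y_6 = 172, radius_6 = 40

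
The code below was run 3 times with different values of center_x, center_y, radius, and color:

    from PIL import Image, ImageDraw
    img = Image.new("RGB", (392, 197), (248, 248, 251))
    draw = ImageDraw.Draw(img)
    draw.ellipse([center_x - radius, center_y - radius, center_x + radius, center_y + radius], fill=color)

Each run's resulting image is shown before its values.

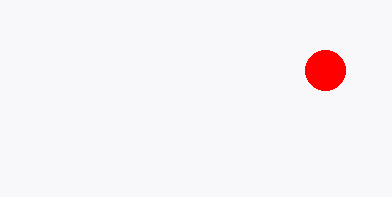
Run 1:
center_x = 325; center_y = 70; radius = 20; color = 'red'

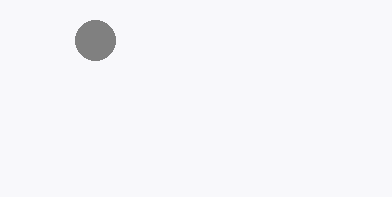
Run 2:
center_x = 95
center_y = 40
radius = 20
color = 'gray'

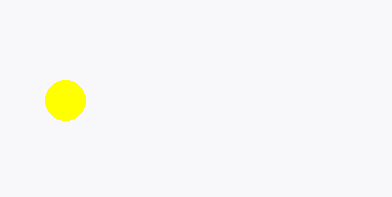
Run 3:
center_x = 65; center_y = 100; radius = 20; color = 'yellow'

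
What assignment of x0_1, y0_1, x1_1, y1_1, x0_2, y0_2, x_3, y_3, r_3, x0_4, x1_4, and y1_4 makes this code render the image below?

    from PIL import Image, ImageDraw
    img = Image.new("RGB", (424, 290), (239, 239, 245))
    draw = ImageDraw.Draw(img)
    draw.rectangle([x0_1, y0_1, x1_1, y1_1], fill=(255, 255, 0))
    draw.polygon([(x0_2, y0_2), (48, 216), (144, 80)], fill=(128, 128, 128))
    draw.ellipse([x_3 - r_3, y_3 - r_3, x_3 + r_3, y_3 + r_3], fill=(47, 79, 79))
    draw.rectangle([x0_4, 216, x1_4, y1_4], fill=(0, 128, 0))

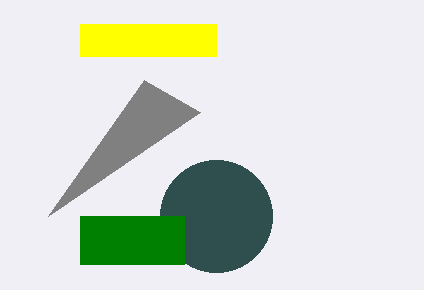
x0_1 = 80, y0_1 = 24, x1_1 = 216, y1_1 = 56, x0_2 = 200, y0_2 = 112, x_3 = 216, y_3 = 216, r_3 = 56, x0_4 = 80, x1_4 = 184, y1_4 = 264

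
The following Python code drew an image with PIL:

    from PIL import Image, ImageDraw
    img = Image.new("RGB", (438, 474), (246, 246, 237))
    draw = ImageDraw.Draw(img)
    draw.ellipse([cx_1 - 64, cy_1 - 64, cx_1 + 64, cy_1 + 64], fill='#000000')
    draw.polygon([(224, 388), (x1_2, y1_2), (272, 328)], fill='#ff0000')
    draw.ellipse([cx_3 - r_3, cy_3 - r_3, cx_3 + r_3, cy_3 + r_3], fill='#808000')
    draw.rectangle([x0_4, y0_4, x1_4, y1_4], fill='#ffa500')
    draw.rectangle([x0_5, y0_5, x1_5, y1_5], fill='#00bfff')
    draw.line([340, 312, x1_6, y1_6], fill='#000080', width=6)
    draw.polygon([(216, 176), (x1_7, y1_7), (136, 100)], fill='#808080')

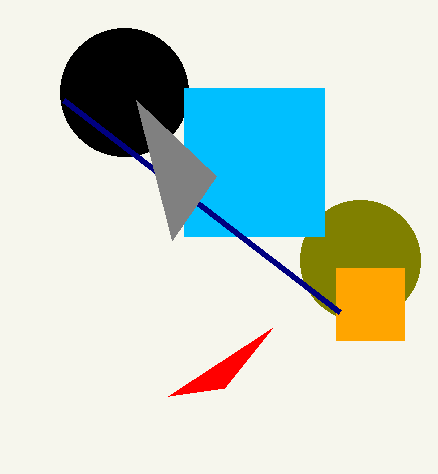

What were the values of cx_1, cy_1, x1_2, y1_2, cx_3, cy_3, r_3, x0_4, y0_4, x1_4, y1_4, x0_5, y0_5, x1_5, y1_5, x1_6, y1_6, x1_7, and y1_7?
cx_1 = 124, cy_1 = 92, x1_2 = 168, y1_2 = 396, cx_3 = 360, cy_3 = 260, r_3 = 60, x0_4 = 336, y0_4 = 268, x1_4 = 404, y1_4 = 340, x0_5 = 184, y0_5 = 88, x1_5 = 324, y1_5 = 236, x1_6 = 64, y1_6 = 100, x1_7 = 172, y1_7 = 240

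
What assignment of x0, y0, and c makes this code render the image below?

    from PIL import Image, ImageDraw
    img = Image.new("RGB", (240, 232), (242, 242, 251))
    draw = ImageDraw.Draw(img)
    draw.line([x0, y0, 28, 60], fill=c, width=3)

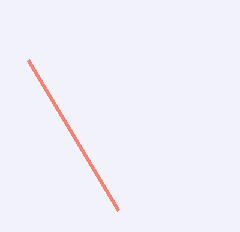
x0 = 118
y0 = 210
c = 'salmon'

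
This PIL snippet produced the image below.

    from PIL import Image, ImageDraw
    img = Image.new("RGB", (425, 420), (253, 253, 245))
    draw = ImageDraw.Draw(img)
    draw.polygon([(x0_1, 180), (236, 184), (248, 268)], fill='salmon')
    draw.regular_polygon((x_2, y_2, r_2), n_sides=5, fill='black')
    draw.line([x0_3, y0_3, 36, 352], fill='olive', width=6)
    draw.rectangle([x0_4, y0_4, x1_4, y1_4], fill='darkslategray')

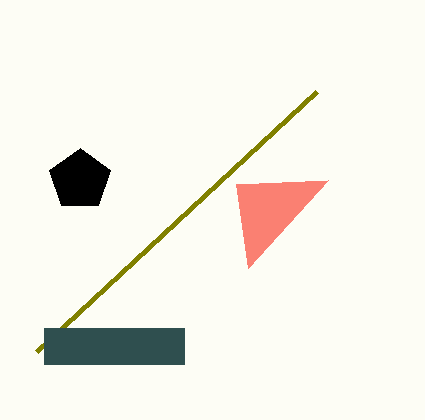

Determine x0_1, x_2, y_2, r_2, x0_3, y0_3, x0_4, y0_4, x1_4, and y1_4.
x0_1 = 328; x_2 = 80; y_2 = 180; r_2 = 32; x0_3 = 316; y0_3 = 92; x0_4 = 44; y0_4 = 328; x1_4 = 184; y1_4 = 364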